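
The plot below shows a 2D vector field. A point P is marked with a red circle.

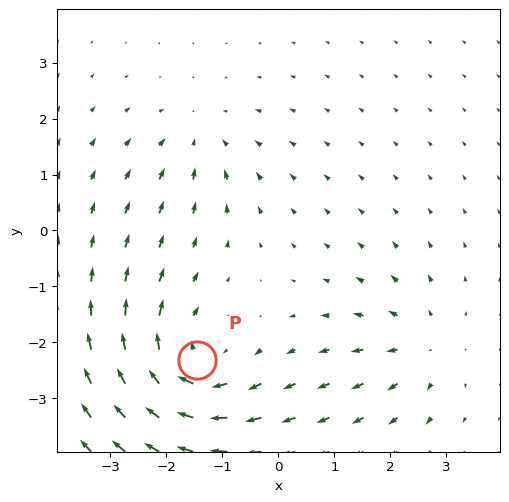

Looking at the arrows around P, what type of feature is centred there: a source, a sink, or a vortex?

At P (-1.5, -2.3) the arrows circulate clockwise. Divergence ≈0, curl about -5 — near-zero divergence with nonzero curl is a vortex.

vortex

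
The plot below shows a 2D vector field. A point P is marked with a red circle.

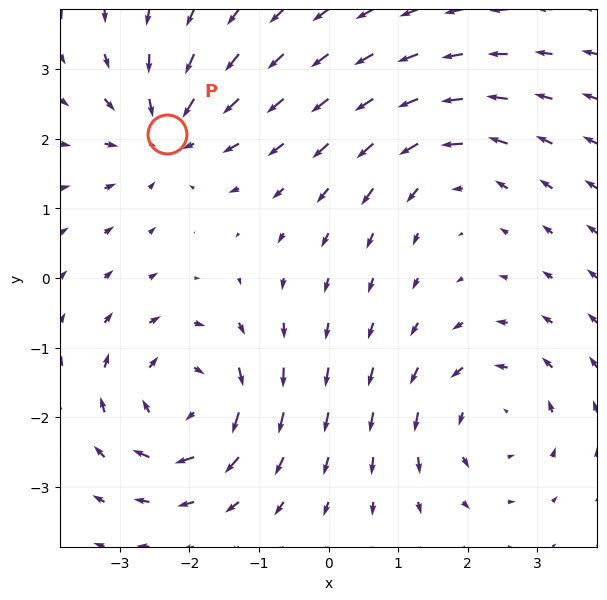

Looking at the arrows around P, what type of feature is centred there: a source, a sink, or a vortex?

sink

At P (-2.3, 2.1) the arrows converge inward. Divergence about -4, curl ≈0 — negative divergence with near-zero curl is a sink.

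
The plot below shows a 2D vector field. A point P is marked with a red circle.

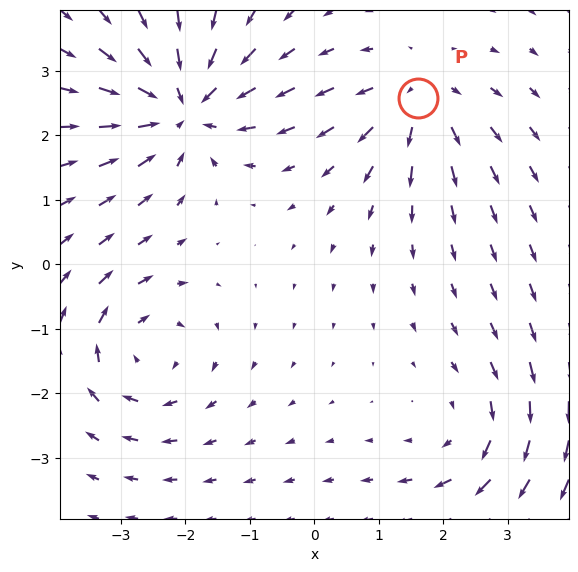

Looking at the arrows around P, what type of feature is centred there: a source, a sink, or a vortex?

source

At P (1.6, 2.6) the arrows spread outward. Divergence about +4, curl ≈0 — positive divergence with near-zero curl is a source.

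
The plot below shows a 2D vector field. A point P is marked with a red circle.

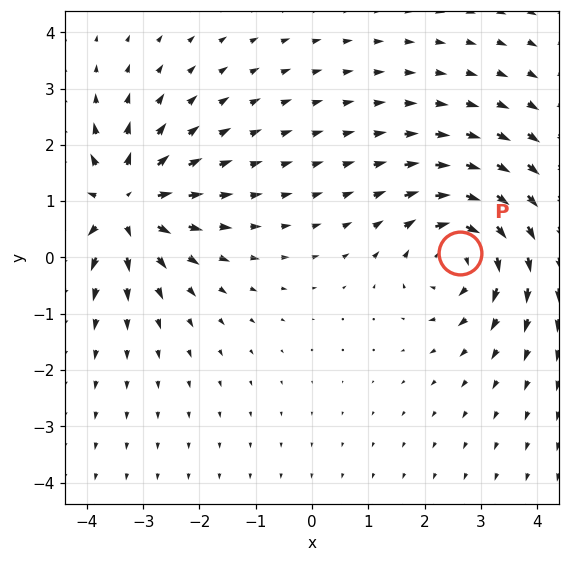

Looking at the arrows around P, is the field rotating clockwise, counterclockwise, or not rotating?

Near P at (2.6, 0.1) the arrows circulate clockwise. The curl (z-component) there is about -4; negative curl means clockwise rotation.

clockwise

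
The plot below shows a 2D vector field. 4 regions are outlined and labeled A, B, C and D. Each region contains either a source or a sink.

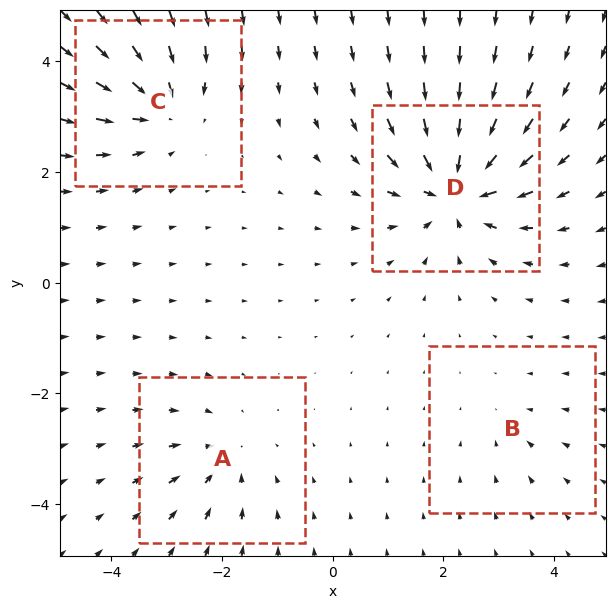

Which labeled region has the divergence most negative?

Divergence at each region's feature centre — A: about -4, B: about -2, C: about -5, D: about -8. Region D is most negative.

D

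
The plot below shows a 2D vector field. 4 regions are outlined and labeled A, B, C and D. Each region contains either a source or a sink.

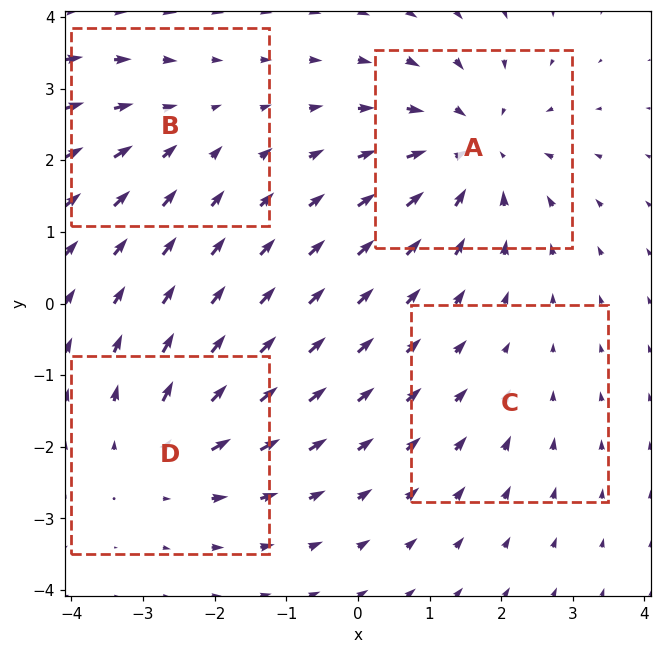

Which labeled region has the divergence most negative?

Divergence at each region's feature centre — A: about -6, B: about -3, C: about -2, D: about +4. Region A is most negative.

A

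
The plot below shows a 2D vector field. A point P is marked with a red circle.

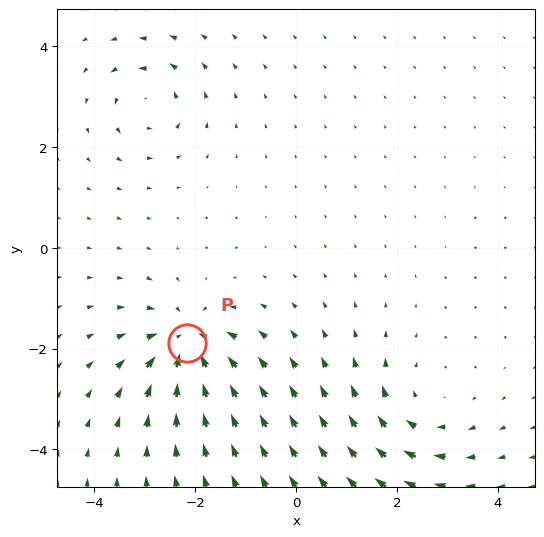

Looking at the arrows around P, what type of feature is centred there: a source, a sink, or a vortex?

sink

At P (-2.2, -1.9) the arrows converge inward. Divergence about -5, curl ≈0 — negative divergence with near-zero curl is a sink.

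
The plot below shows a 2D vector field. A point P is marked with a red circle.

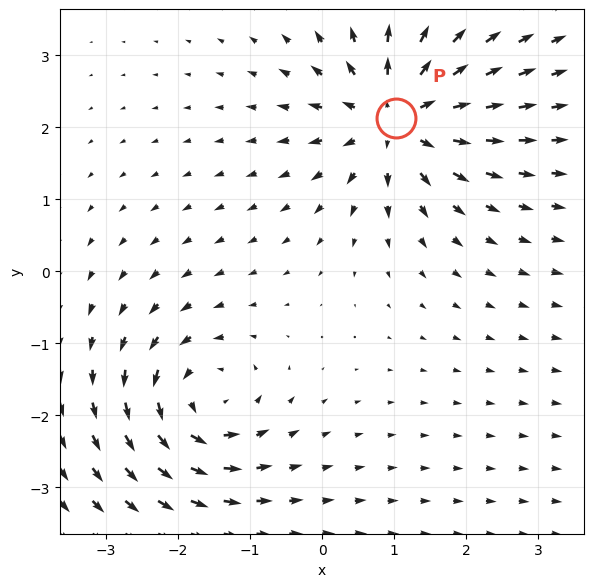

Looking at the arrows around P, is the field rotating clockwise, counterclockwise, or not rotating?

Near P at (1.0, 2.1) the arrows show no circulation. The curl there is ≈0.

not rotating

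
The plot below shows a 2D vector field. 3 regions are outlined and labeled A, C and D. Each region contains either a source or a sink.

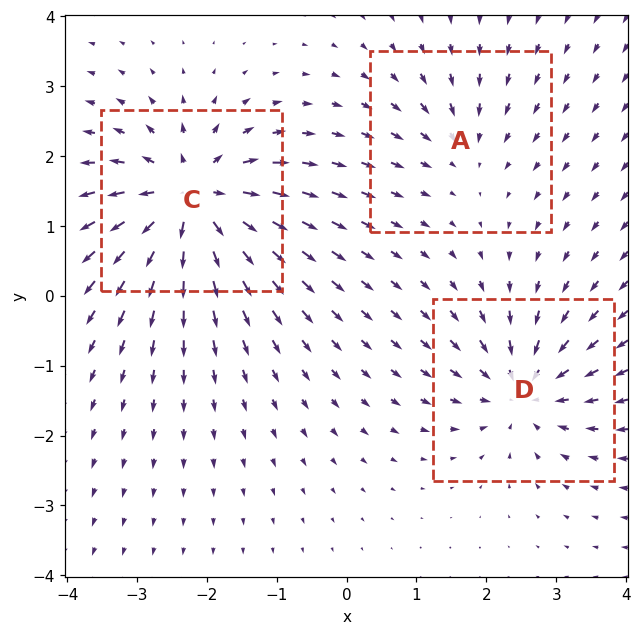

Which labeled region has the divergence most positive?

C

Divergence at each region's feature centre — A: about -2, C: about +6, D: about -4. Region C is most positive.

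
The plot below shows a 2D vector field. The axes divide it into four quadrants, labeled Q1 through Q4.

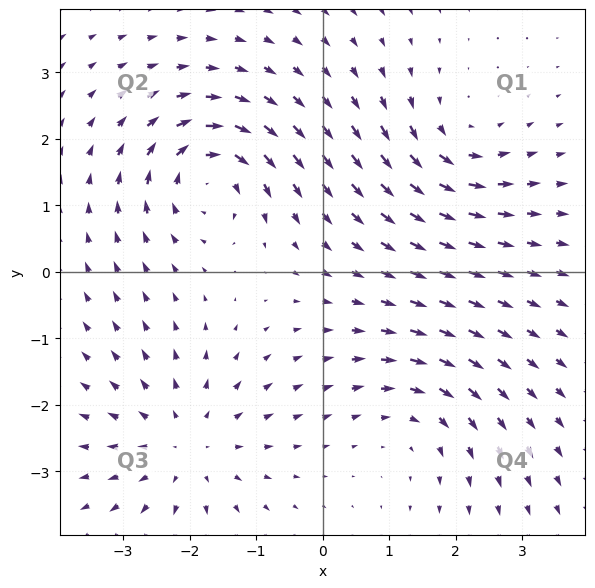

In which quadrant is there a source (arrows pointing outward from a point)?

Q3

The source sits at approximately (-2.1, -2.6), which lies in quadrant Q3. The divergence there is about +4, positive as expected for a source.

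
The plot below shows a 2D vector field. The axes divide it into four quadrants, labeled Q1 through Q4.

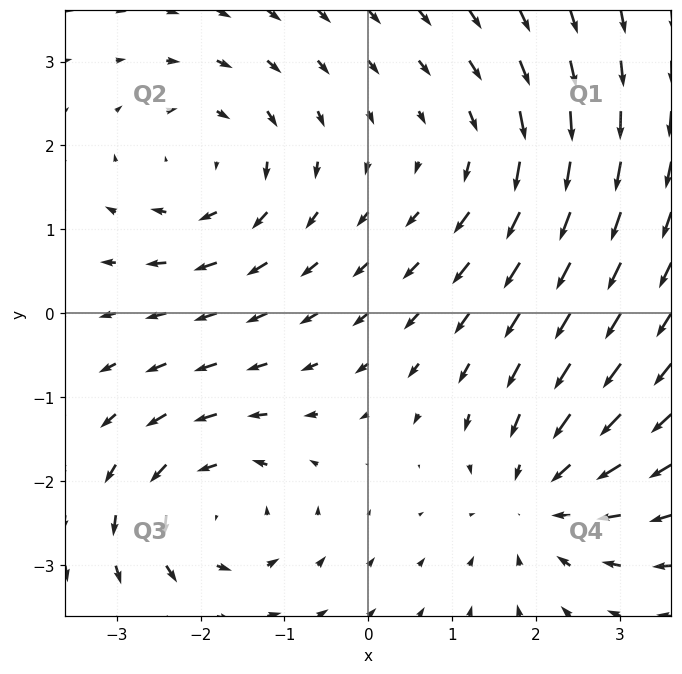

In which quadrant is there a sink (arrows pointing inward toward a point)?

The sink sits at approximately (2.0, -2.2), which lies in quadrant Q4. The divergence there is about -3, negative as expected for a sink.

Q4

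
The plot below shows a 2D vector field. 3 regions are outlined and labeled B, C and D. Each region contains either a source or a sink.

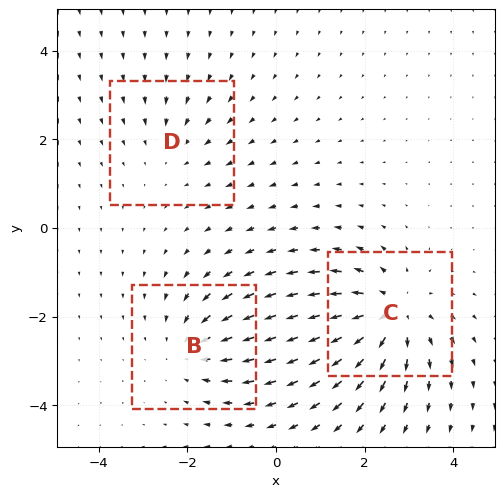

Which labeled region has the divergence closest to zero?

D

Divergence at each region's feature centre — B: about -3, C: about +4, D: about -2. Region D is closest to zero.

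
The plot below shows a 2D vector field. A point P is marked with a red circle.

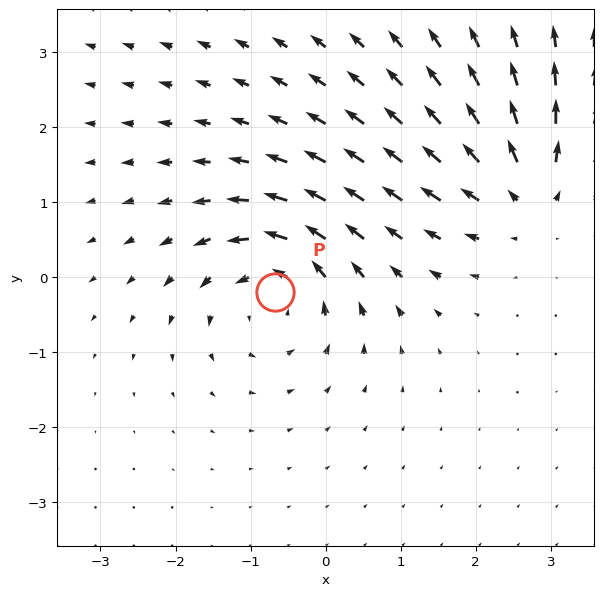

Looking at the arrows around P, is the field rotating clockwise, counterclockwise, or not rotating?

Near P at (-0.7, -0.2) the arrows circulate counterclockwise. The curl (z-component) there is about +4; positive curl means counterclockwise rotation.

counterclockwise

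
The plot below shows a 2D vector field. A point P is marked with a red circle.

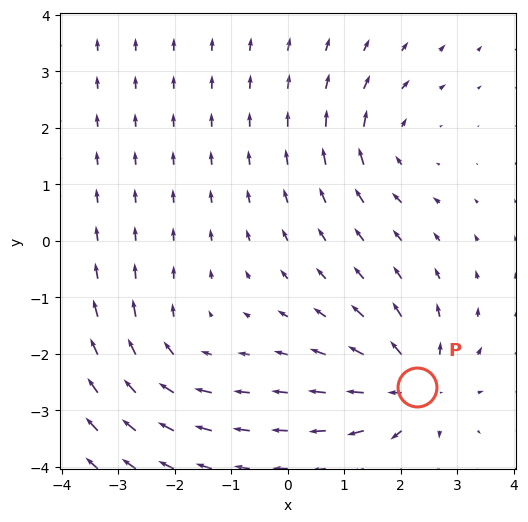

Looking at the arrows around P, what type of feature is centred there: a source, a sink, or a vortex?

source

At P (2.3, -2.6) the arrows spread outward. Divergence about +5, curl ≈0 — positive divergence with near-zero curl is a source.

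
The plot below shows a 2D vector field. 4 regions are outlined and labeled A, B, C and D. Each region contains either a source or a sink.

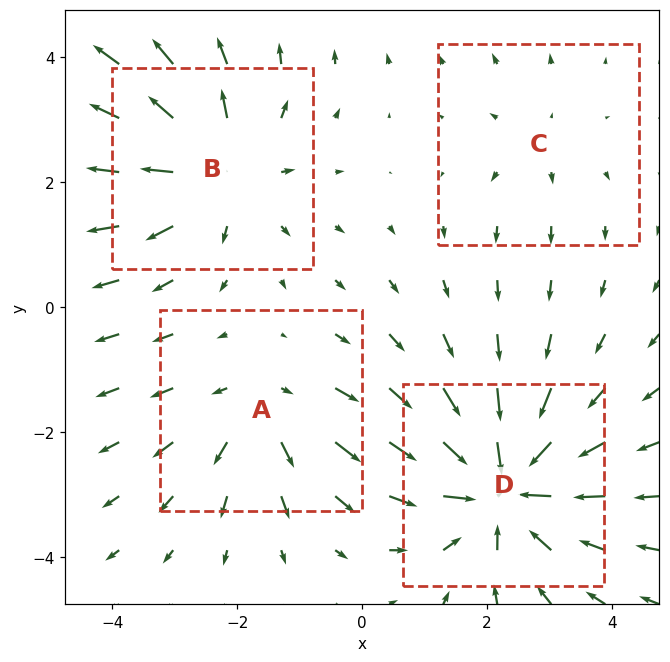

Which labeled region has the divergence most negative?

D

Divergence at each region's feature centre — A: about +3, B: about +5, C: about +2, D: about -6. Region D is most negative.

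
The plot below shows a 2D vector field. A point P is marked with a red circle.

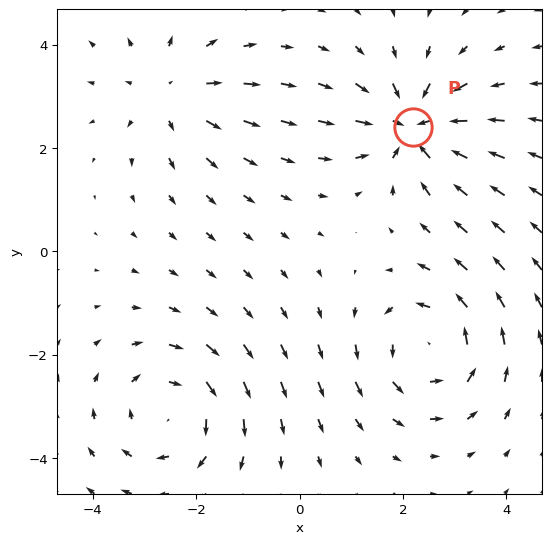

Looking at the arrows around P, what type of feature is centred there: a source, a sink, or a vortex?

sink

At P (2.2, 2.4) the arrows converge inward. Divergence about -5, curl ≈0 — negative divergence with near-zero curl is a sink.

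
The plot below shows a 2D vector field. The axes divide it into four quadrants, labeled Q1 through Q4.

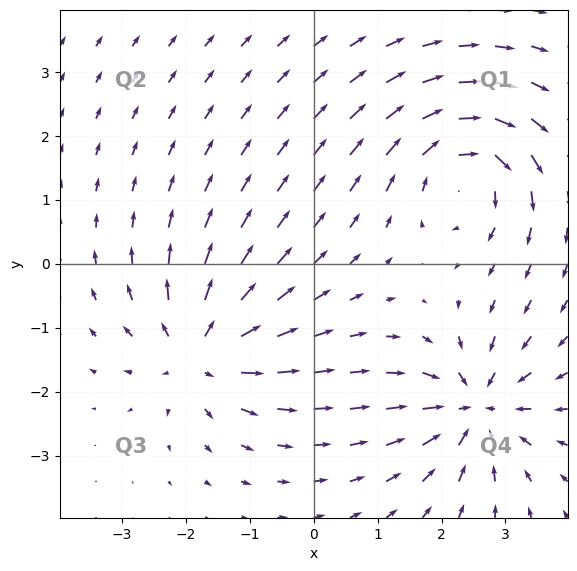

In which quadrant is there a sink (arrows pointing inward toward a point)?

The sink sits at approximately (2.5, -2.3), which lies in quadrant Q4. The divergence there is about -6, negative as expected for a sink.

Q4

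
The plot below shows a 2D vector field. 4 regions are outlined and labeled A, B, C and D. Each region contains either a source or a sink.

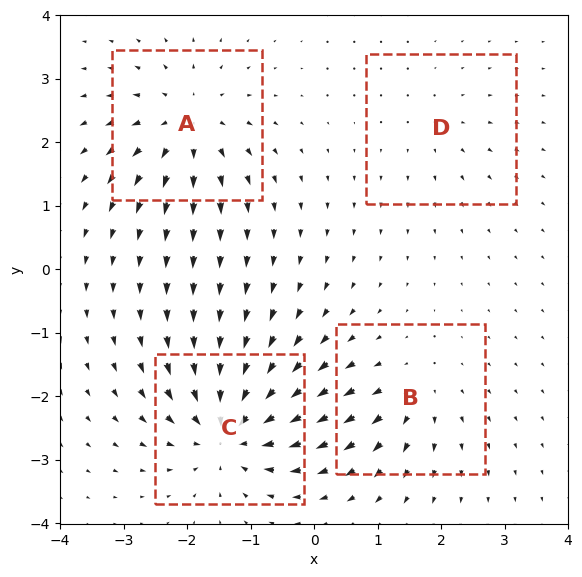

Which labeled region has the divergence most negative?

C

Divergence at each region's feature centre — A: about +6, B: about +4, C: about -8, D: about +2. Region C is most negative.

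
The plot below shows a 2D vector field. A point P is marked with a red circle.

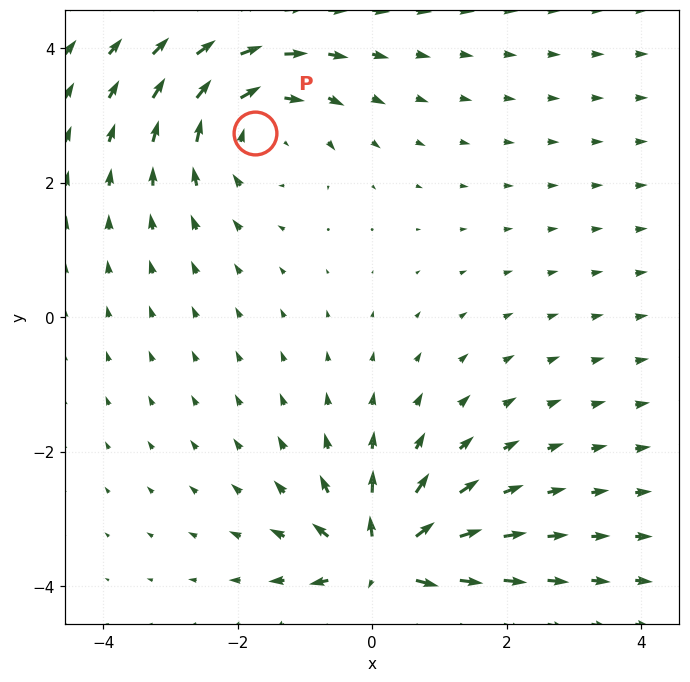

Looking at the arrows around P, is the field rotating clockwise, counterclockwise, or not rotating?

Near P at (-1.7, 2.7) the arrows circulate clockwise. The curl (z-component) there is about -4; negative curl means clockwise rotation.

clockwise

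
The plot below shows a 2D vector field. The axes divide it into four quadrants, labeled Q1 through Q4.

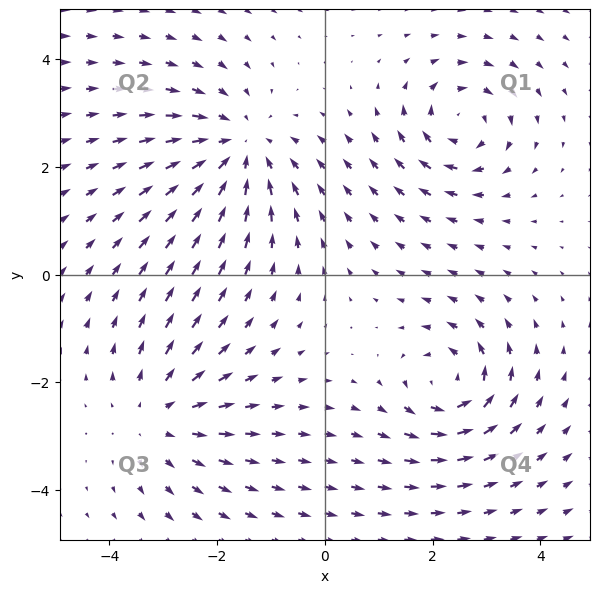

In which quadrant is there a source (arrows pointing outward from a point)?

Q3

The source sits at approximately (-3.1, -2.6), which lies in quadrant Q3. The divergence there is about +3, positive as expected for a source.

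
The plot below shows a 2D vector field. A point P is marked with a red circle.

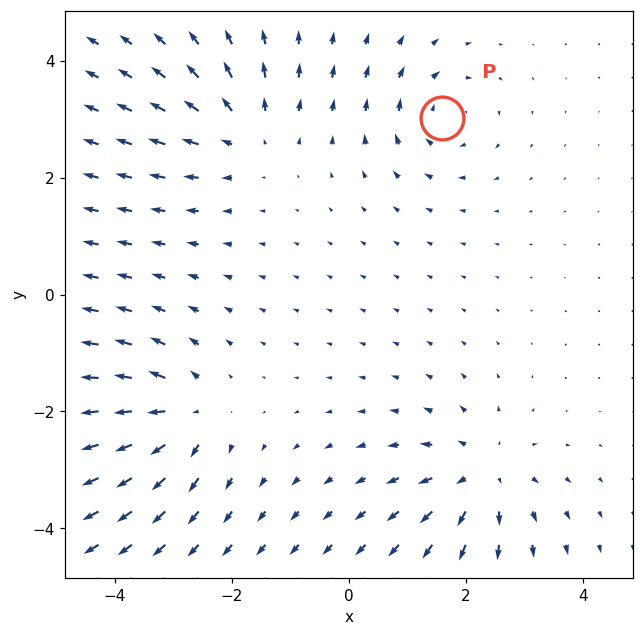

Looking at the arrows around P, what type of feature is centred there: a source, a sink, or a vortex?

At P (1.6, 3.0) the arrows circulate clockwise. Divergence ≈0, curl about -4 — near-zero divergence with nonzero curl is a vortex.

vortex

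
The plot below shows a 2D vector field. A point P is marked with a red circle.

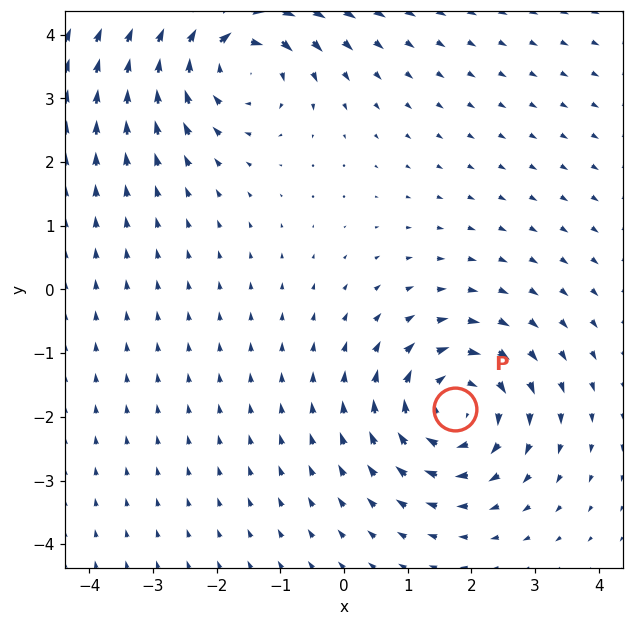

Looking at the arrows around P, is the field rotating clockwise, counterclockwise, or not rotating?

Near P at (1.7, -1.9) the arrows circulate clockwise. The curl (z-component) there is about -4; negative curl means clockwise rotation.

clockwise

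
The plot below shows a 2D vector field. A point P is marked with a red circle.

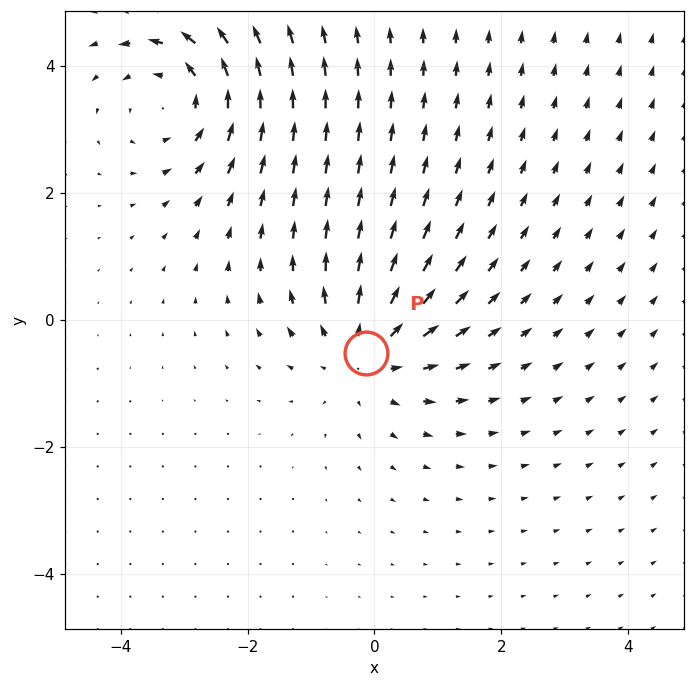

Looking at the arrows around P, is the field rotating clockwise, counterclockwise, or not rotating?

not rotating

Near P at (-0.1, -0.5) the arrows show no circulation. The curl there is ≈0.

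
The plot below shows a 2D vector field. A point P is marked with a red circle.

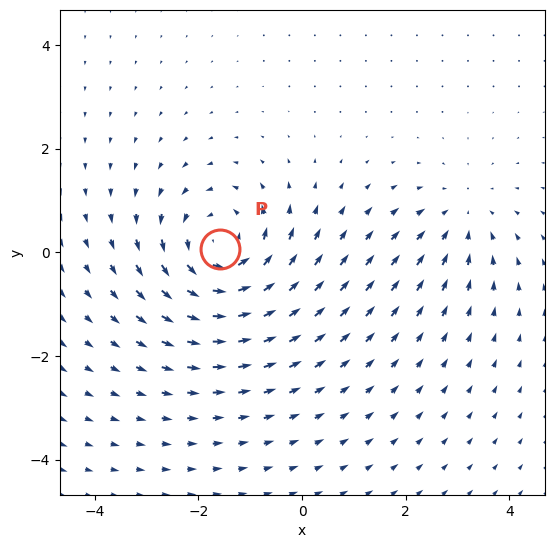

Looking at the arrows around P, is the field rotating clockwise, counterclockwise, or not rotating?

counterclockwise

Near P at (-1.6, 0.1) the arrows circulate counterclockwise. The curl (z-component) there is about +4; positive curl means counterclockwise rotation.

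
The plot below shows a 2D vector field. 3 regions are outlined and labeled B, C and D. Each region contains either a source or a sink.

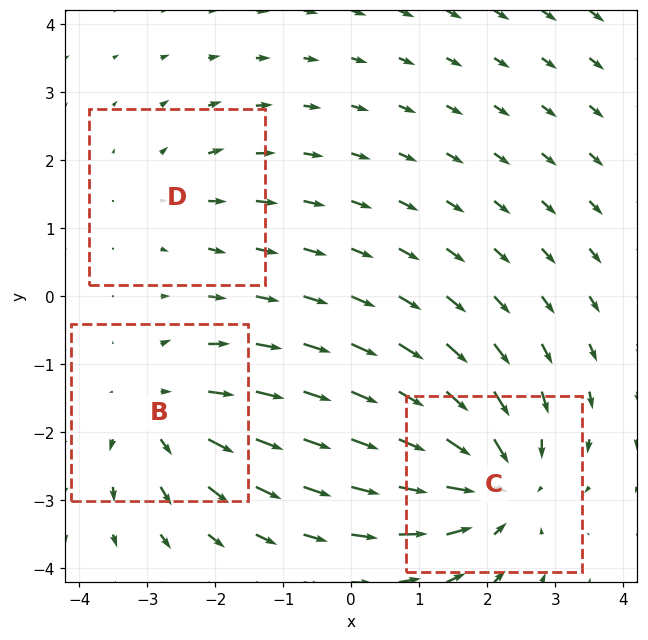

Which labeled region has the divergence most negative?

C

Divergence at each region's feature centre — B: about +3, C: about -4, D: about +2. Region C is most negative.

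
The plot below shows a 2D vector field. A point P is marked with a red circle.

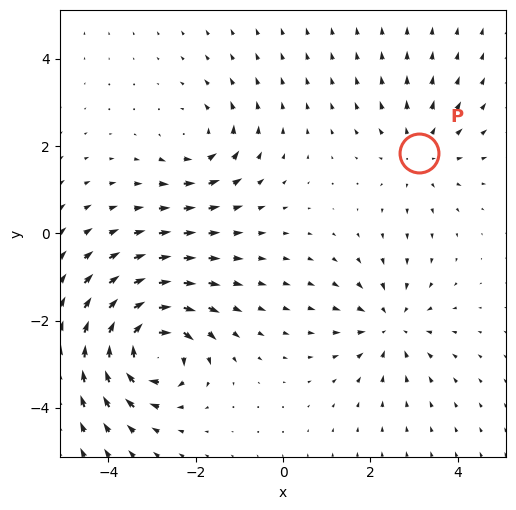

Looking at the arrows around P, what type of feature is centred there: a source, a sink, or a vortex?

source

At P (3.1, 1.8) the arrows spread outward. Divergence about +2, curl ≈0 — positive divergence with near-zero curl is a source.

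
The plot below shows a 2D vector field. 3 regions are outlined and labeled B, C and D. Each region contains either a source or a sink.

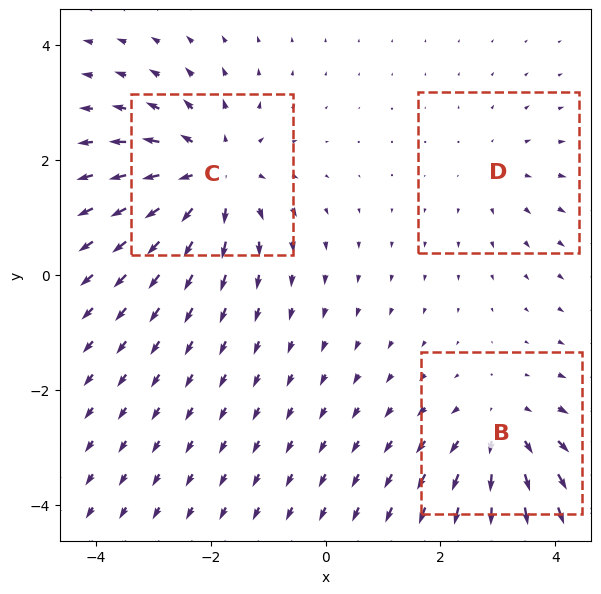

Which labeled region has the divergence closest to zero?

D

Divergence at each region's feature centre — B: about +3, C: about +5, D: about +2. Region D is closest to zero.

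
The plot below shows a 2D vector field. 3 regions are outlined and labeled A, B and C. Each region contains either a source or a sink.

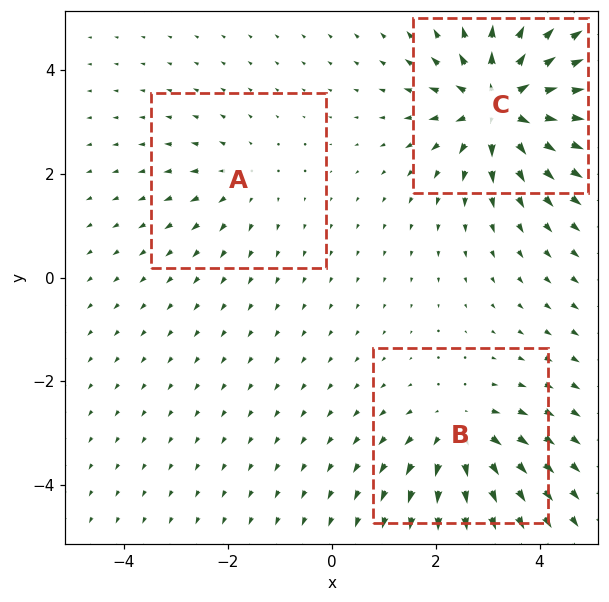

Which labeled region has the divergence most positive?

Divergence at each region's feature centre — A: about +2, B: about +4, C: about +6. Region C is most positive.

C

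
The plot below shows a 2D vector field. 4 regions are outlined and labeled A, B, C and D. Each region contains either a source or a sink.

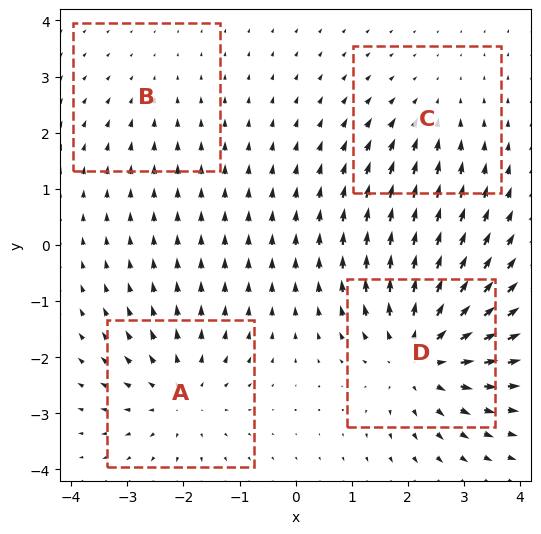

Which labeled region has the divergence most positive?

D

Divergence at each region's feature centre — A: about +4, B: about -2, C: about -3, D: about +6. Region D is most positive.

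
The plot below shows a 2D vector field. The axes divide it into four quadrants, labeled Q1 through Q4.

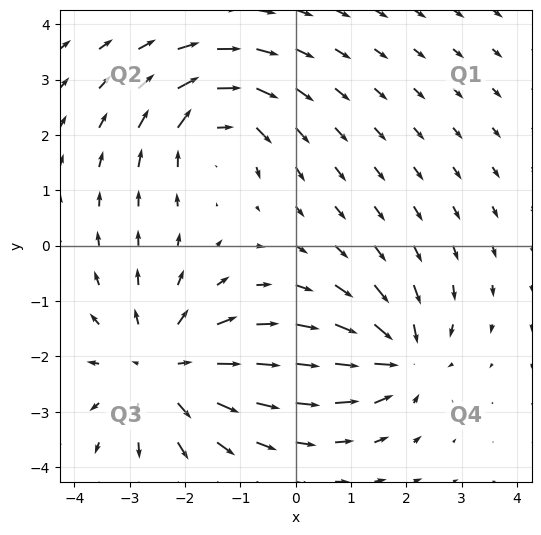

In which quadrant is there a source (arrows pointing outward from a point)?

Q3

The source sits at approximately (-2.4, -2.2), which lies in quadrant Q3. The divergence there is about +4, positive as expected for a source.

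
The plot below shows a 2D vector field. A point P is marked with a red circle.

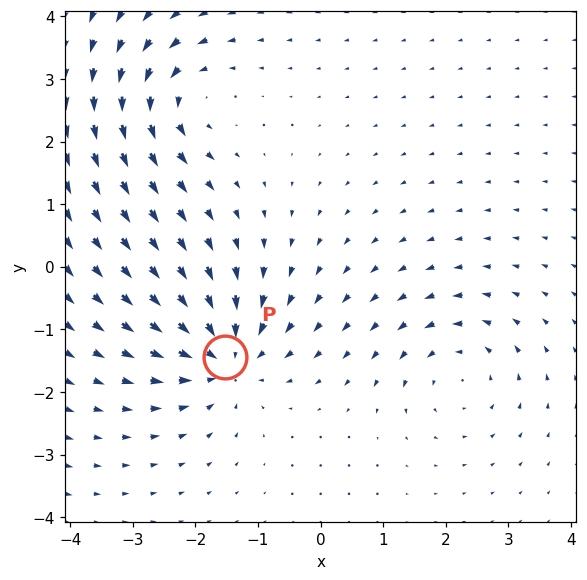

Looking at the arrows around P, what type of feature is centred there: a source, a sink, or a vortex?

At P (-1.5, -1.4) the arrows converge inward. Divergence about -6, curl ≈0 — negative divergence with near-zero curl is a sink.

sink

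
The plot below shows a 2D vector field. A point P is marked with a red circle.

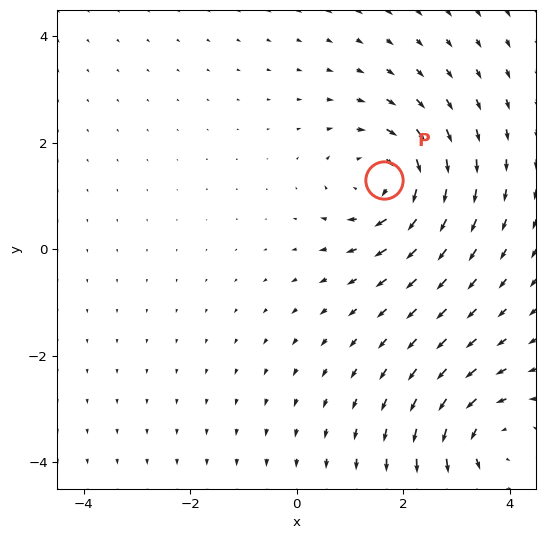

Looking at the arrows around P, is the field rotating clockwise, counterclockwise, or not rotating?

Near P at (1.6, 1.3) the arrows circulate clockwise. The curl (z-component) there is about -4; negative curl means clockwise rotation.

clockwise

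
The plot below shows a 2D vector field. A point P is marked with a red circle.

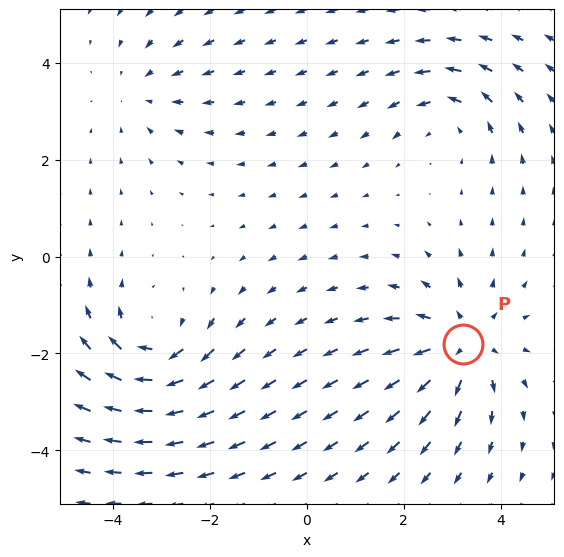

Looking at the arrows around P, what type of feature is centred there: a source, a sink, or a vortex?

source

At P (3.2, -1.8) the arrows spread outward. Divergence about +4, curl ≈0 — positive divergence with near-zero curl is a source.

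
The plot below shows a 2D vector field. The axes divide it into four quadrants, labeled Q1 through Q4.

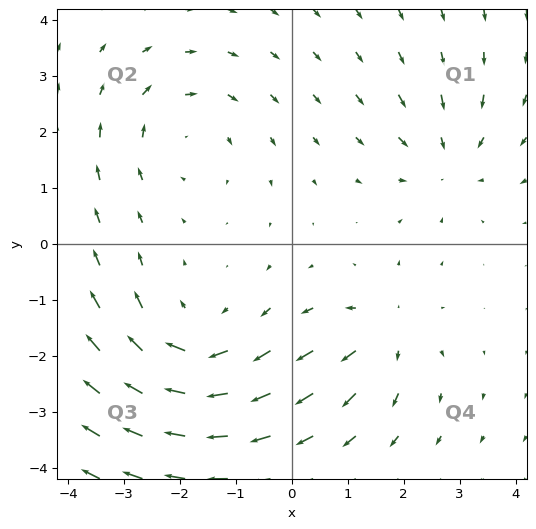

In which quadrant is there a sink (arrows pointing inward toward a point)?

Q1

The sink sits at approximately (2.8, 1.5), which lies in quadrant Q1. The divergence there is about -3, negative as expected for a sink.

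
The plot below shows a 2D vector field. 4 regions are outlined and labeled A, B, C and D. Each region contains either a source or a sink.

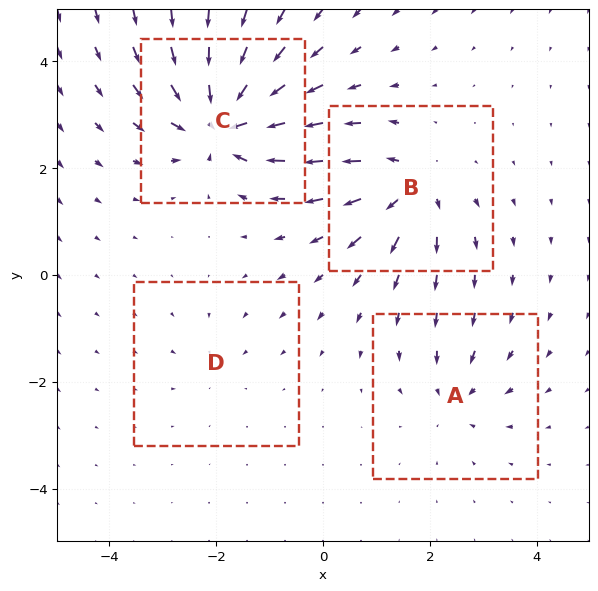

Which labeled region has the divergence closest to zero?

Divergence at each region's feature centre — A: about -4, B: about +6, C: about -9, D: about -2. Region D is closest to zero.

D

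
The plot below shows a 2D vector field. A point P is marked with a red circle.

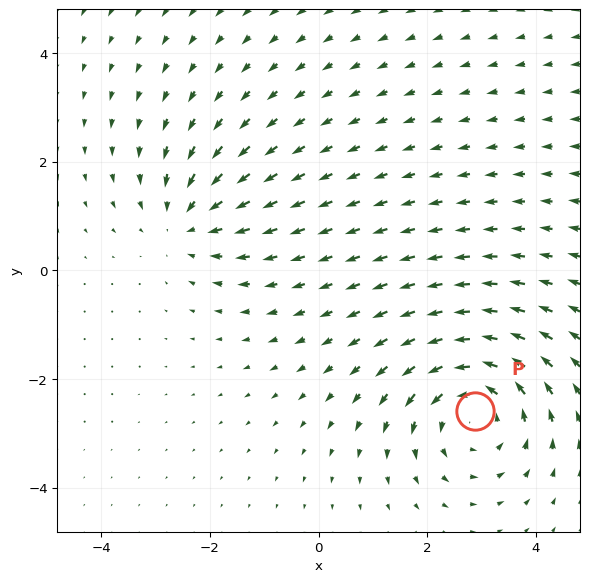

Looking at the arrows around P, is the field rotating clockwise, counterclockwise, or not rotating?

Near P at (2.9, -2.6) the arrows circulate counterclockwise. The curl (z-component) there is about +4; positive curl means counterclockwise rotation.

counterclockwise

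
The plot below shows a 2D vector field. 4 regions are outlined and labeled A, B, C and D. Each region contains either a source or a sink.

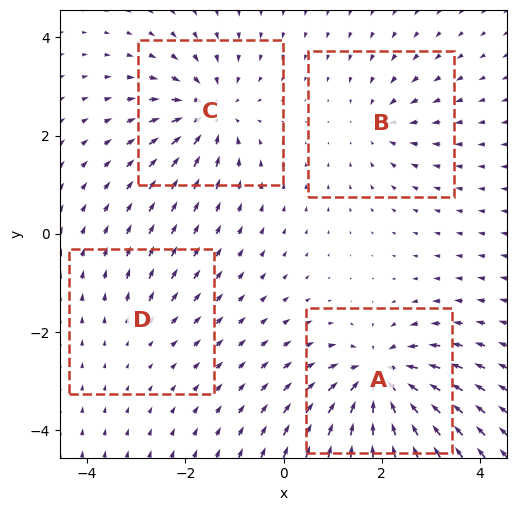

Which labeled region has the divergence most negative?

Divergence at each region's feature centre — A: about -8, B: about -4, C: about -6, D: about +2. Region A is most negative.

A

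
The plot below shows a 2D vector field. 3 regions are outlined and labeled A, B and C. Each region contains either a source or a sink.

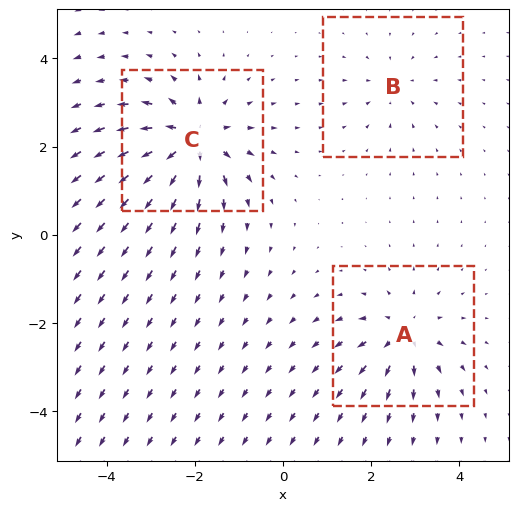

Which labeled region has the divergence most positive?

Divergence at each region's feature centre — A: about +4, B: about -2, C: about +6. Region C is most positive.

C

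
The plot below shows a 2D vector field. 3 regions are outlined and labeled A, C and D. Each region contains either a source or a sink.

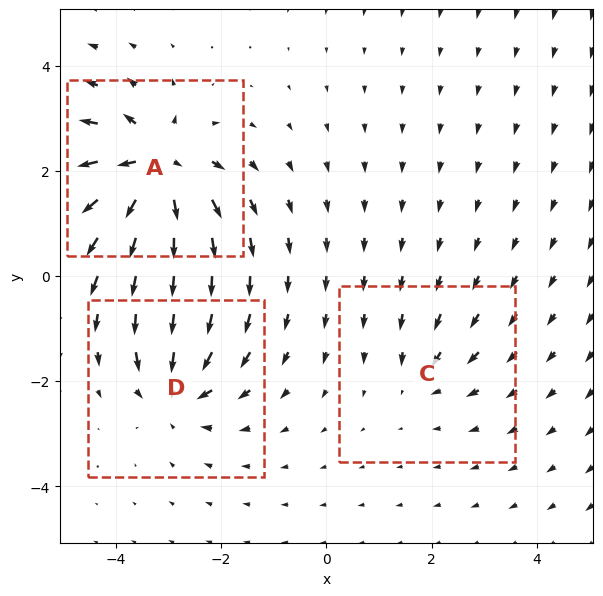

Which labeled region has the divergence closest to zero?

Divergence at each region's feature centre — A: about +6, C: about -2, D: about -4. Region C is closest to zero.

C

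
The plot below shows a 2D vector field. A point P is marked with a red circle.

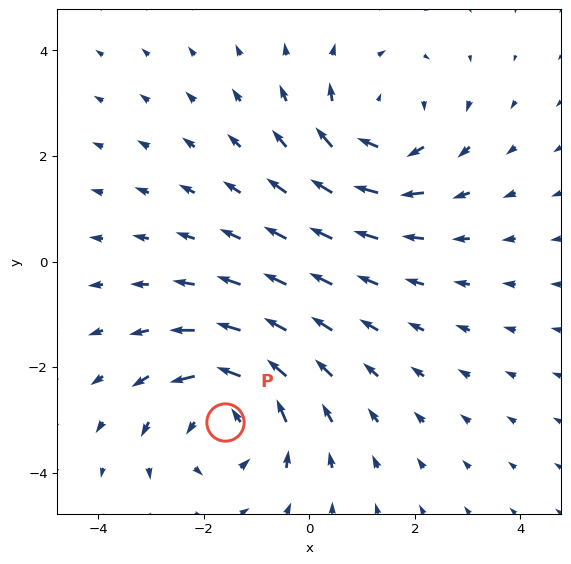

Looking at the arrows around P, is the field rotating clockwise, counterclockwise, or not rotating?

Near P at (-1.6, -3.0) the arrows circulate counterclockwise. The curl (z-component) there is about +4; positive curl means counterclockwise rotation.

counterclockwise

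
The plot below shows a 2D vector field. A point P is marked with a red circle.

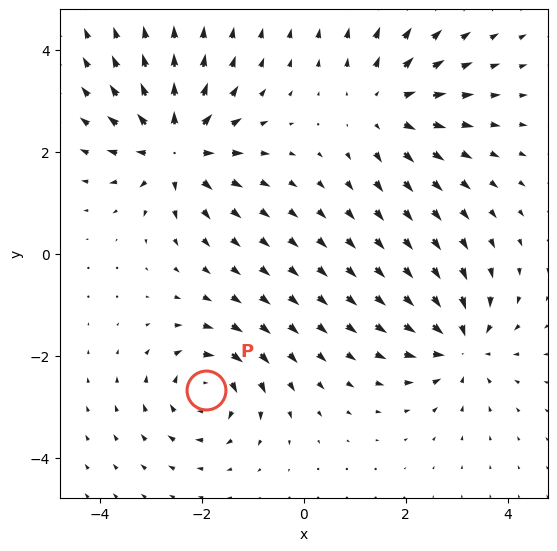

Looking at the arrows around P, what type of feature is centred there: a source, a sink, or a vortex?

At P (-1.9, -2.7) the arrows circulate clockwise. Divergence ≈0, curl about -5 — near-zero divergence with nonzero curl is a vortex.

vortex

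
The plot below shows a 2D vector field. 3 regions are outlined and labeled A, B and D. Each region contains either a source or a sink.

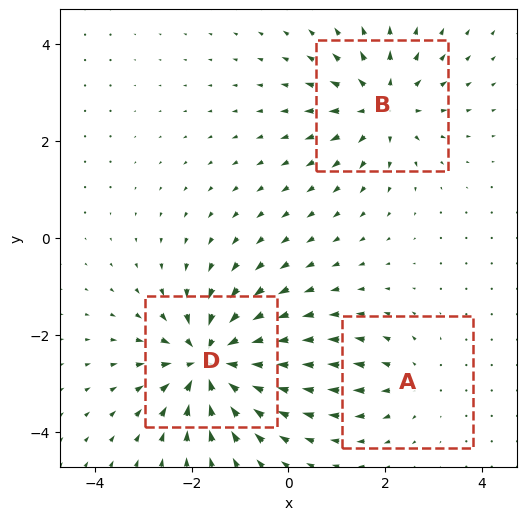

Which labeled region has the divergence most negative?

D

Divergence at each region's feature centre — A: about +2, B: about +4, D: about -6. Region D is most negative.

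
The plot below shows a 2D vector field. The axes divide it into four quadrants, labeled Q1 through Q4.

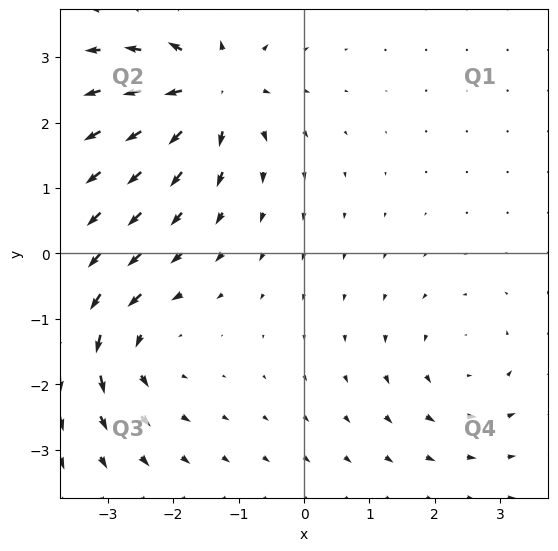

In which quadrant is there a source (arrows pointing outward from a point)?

Q2

The source sits at approximately (-1.4, 2.5), which lies in quadrant Q2. The divergence there is about +6, positive as expected for a source.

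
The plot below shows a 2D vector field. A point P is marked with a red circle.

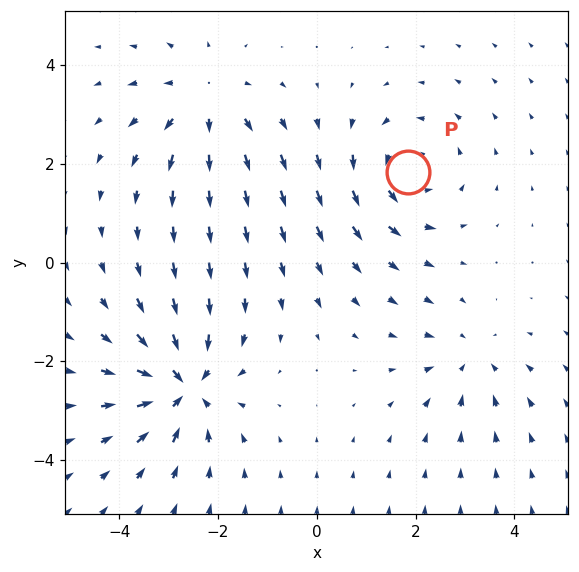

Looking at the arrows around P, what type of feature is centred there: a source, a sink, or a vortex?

vortex

At P (1.8, 1.8) the arrows circulate counterclockwise. Divergence ≈0, curl about +4 — near-zero divergence with nonzero curl is a vortex.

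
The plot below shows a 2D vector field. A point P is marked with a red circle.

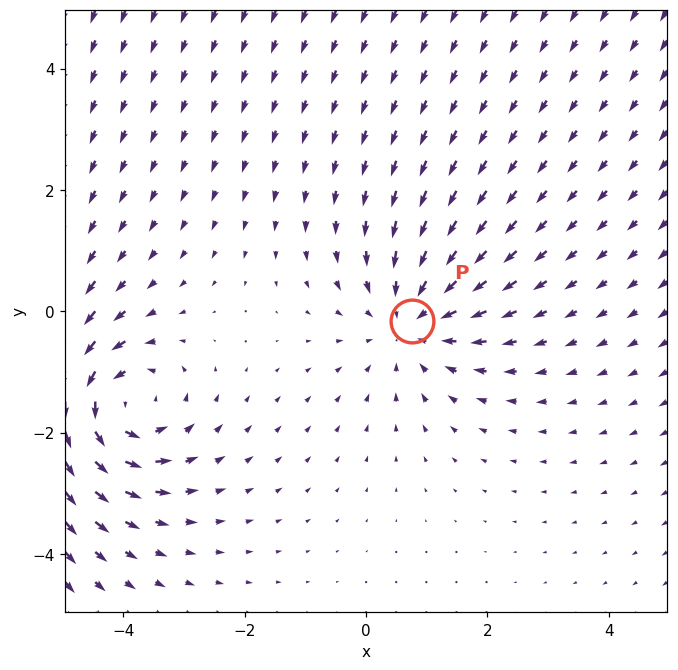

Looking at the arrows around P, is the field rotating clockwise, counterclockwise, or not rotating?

Near P at (0.7, -0.2) the arrows show no circulation. The curl there is ≈0.

not rotating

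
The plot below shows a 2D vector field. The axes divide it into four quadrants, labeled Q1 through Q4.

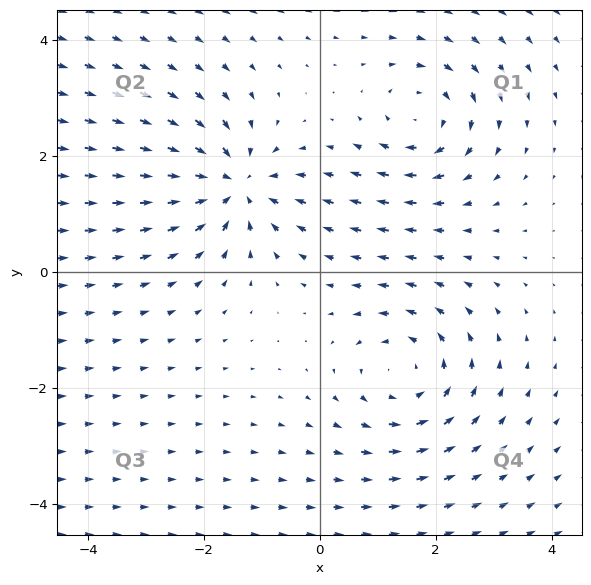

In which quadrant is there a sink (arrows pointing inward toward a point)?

The sink sits at approximately (-1.5, 1.5), which lies in quadrant Q2. The divergence there is about -4, negative as expected for a sink.

Q2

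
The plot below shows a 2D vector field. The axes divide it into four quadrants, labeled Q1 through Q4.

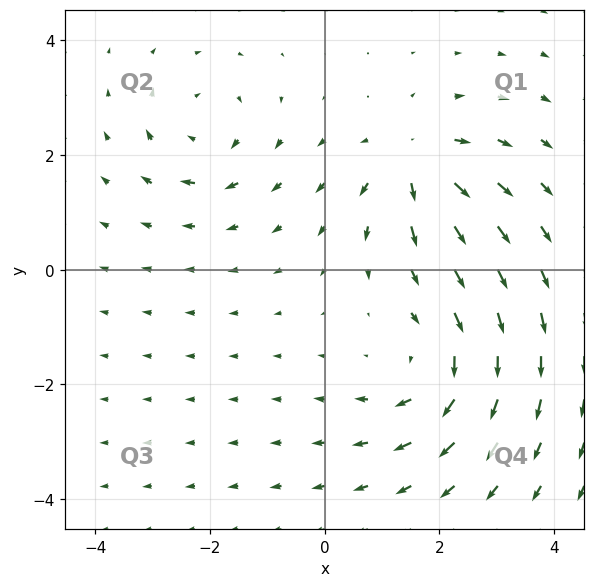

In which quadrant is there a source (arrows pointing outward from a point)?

Q1

The source sits at approximately (1.6, 1.9), which lies in quadrant Q1. The divergence there is about +4, positive as expected for a source.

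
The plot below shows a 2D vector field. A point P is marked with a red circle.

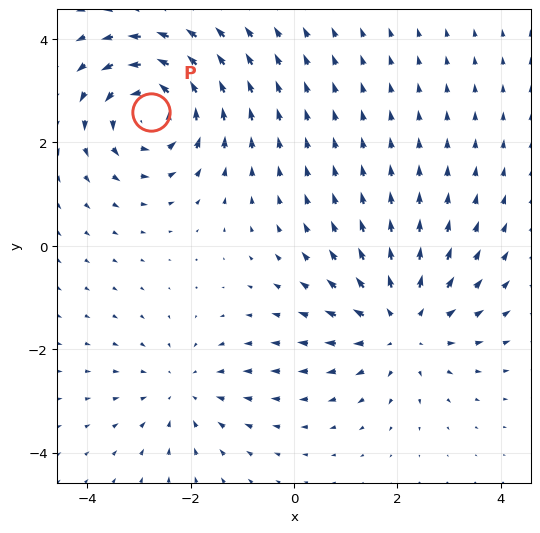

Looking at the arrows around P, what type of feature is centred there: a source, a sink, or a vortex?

At P (-2.8, 2.6) the arrows circulate counterclockwise. Divergence ≈0, curl about +6 — near-zero divergence with nonzero curl is a vortex.

vortex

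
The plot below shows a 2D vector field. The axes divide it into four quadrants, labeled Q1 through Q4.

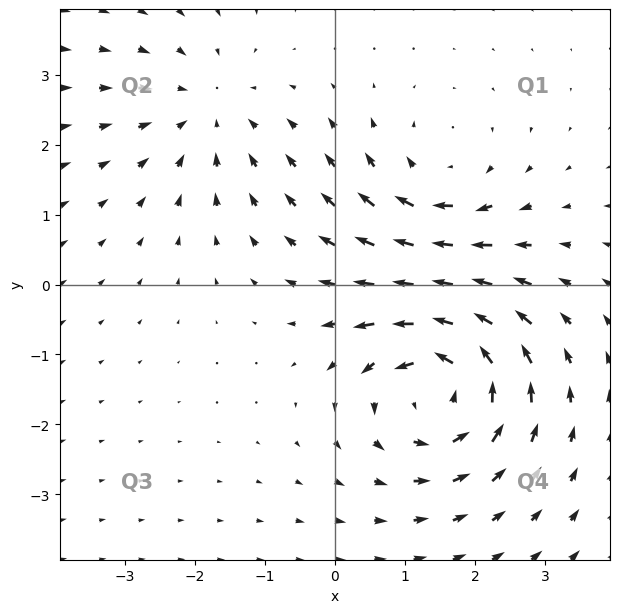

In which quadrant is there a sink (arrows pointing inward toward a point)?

Q2

The sink sits at approximately (-1.8, 2.5), which lies in quadrant Q2. The divergence there is about -2, negative as expected for a sink.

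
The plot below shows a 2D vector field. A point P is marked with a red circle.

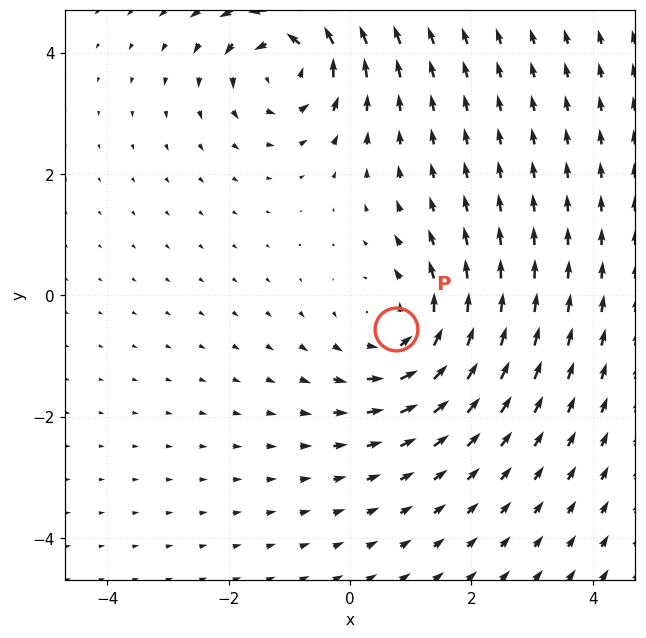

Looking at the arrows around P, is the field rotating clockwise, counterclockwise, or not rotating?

counterclockwise

Near P at (0.8, -0.6) the arrows circulate counterclockwise. The curl (z-component) there is about +3; positive curl means counterclockwise rotation.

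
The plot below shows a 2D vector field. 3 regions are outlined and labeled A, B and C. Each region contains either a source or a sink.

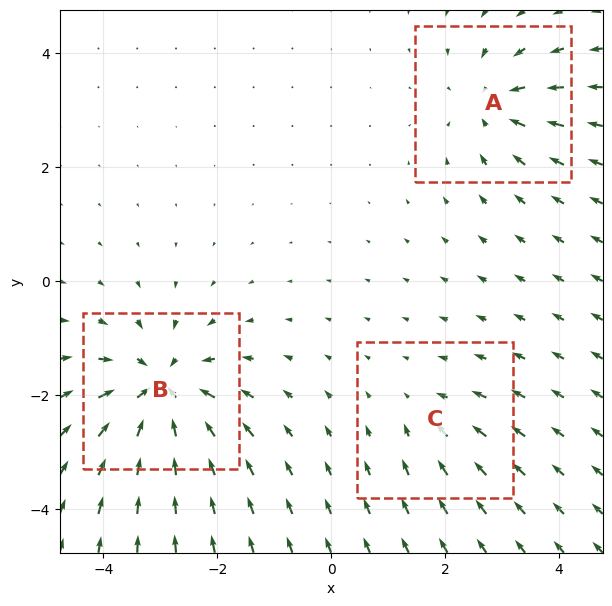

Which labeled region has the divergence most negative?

Divergence at each region's feature centre — A: about -4, B: about -6, C: about -2. Region B is most negative.

B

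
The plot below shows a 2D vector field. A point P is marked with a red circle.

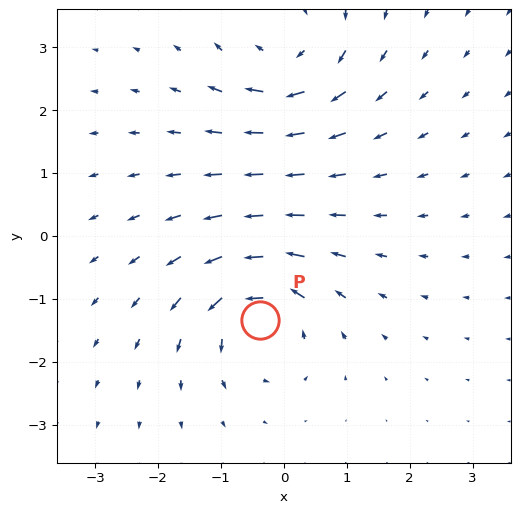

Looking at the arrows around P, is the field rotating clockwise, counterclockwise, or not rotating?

counterclockwise

Near P at (-0.4, -1.3) the arrows circulate counterclockwise. The curl (z-component) there is about +5; positive curl means counterclockwise rotation.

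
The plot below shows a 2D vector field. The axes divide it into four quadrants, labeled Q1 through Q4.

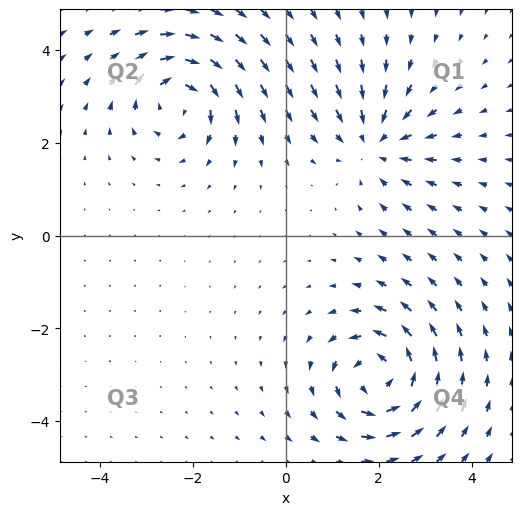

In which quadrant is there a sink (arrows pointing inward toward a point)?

The sink sits at approximately (1.9, 2.0), which lies in quadrant Q1. The divergence there is about -3, negative as expected for a sink.

Q1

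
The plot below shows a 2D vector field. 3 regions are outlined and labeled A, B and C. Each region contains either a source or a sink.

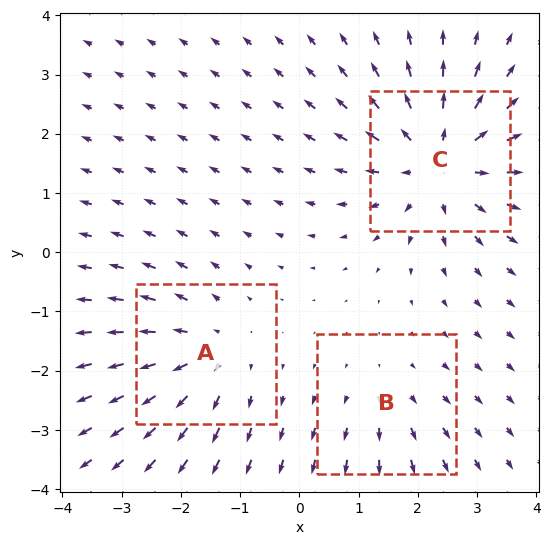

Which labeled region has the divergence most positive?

C

Divergence at each region's feature centre — A: about +3, B: about +2, C: about +5. Region C is most positive.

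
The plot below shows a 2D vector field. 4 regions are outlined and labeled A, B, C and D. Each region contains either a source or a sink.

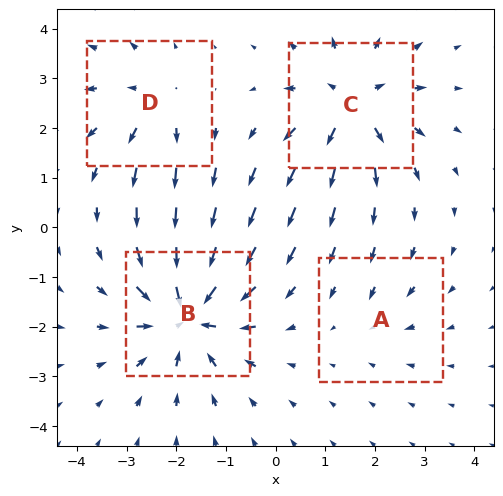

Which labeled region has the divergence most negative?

Divergence at each region's feature centre — A: about -2, B: about -7, C: about +5, D: about +4. Region B is most negative.

B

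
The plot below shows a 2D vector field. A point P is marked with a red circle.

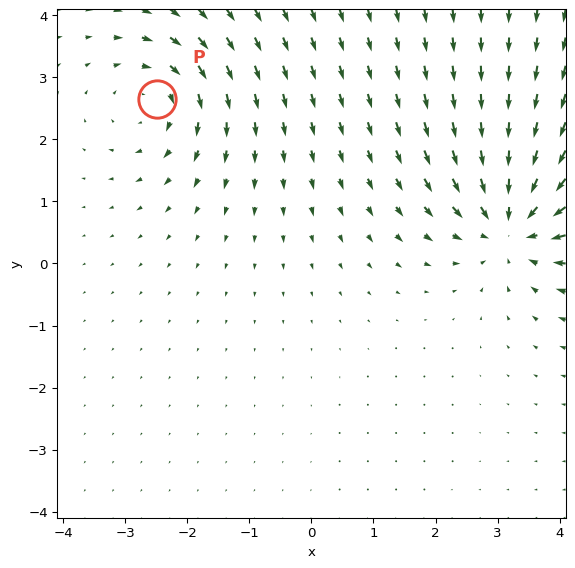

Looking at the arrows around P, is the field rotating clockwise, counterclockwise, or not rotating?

clockwise

Near P at (-2.5, 2.7) the arrows circulate clockwise. The curl (z-component) there is about -4; negative curl means clockwise rotation.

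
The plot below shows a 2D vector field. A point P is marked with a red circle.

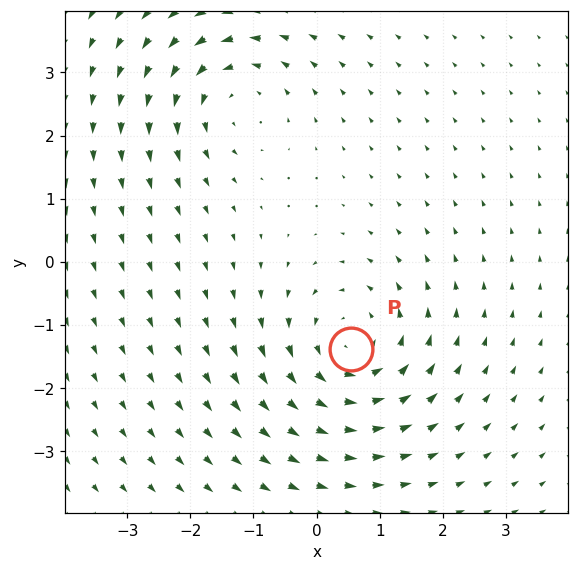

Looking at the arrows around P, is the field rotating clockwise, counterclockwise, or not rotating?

counterclockwise

Near P at (0.5, -1.4) the arrows circulate counterclockwise. The curl (z-component) there is about +4; positive curl means counterclockwise rotation.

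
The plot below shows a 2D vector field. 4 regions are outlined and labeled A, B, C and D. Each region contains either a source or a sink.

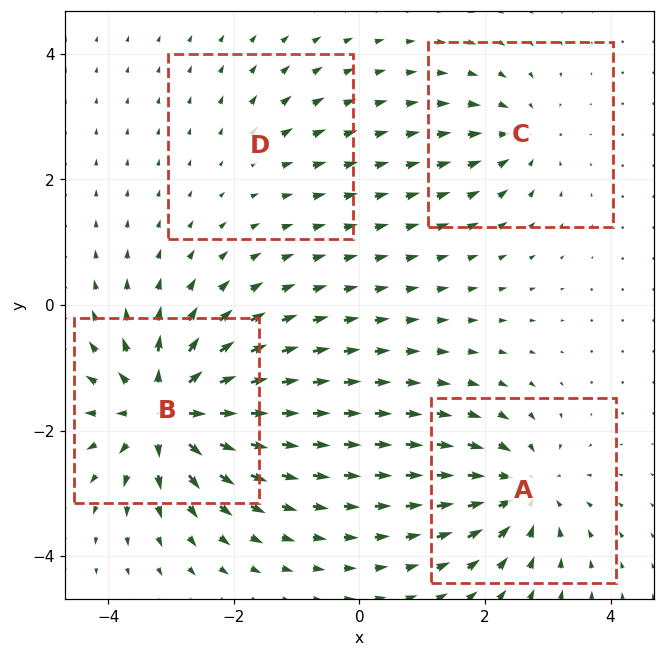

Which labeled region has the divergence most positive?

Divergence at each region's feature centre — A: about -6, B: about +9, C: about -4, D: about +2. Region B is most positive.

B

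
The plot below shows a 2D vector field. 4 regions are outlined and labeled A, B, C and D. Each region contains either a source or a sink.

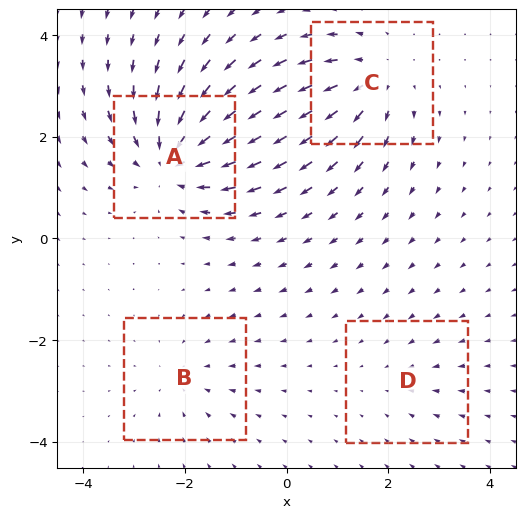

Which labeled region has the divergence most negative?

Divergence at each region's feature centre — A: about -7, B: about -3, C: about +5, D: about -2. Region A is most negative.

A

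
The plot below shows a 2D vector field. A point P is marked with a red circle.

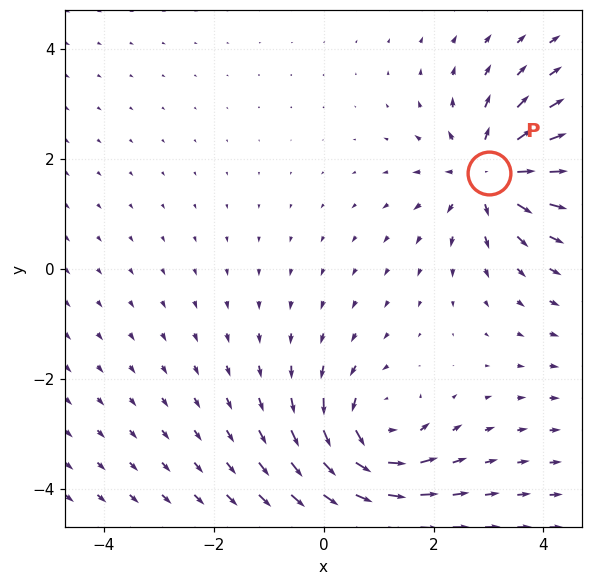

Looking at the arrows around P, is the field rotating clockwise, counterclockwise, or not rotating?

Near P at (3.0, 1.7) the arrows show no circulation. The curl there is ≈0.

not rotating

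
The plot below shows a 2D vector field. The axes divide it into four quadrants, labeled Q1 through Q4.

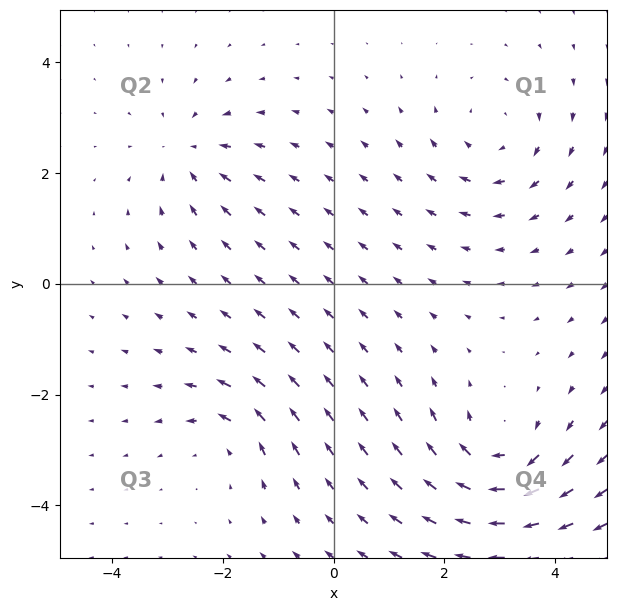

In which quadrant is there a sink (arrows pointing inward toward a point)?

The sink sits at approximately (-2.6, 2.4), which lies in quadrant Q2. The divergence there is about -4, negative as expected for a sink.

Q2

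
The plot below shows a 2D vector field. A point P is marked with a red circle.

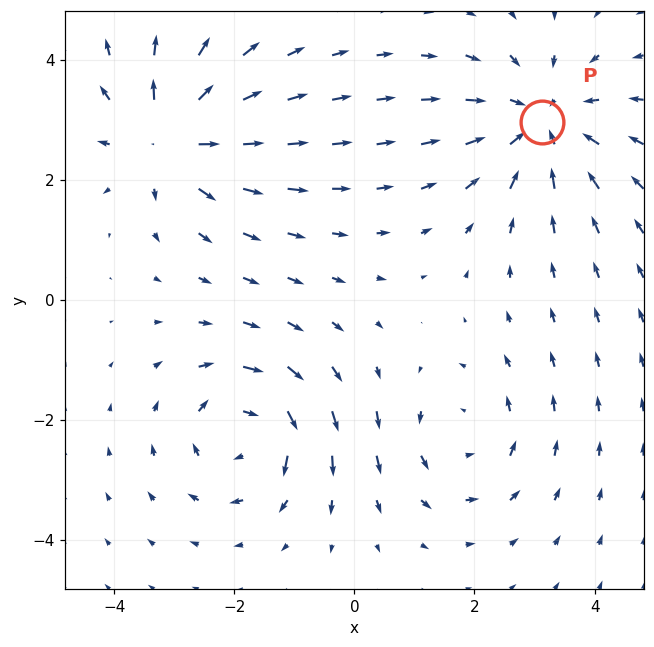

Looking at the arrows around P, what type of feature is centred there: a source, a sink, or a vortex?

sink

At P (3.1, 3.0) the arrows converge inward. Divergence about -4, curl ≈0 — negative divergence with near-zero curl is a sink.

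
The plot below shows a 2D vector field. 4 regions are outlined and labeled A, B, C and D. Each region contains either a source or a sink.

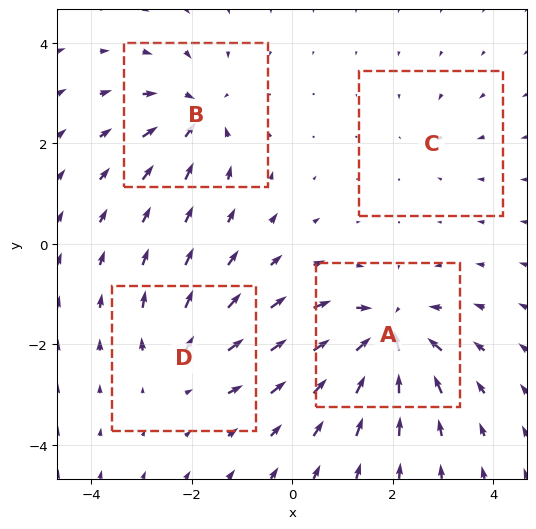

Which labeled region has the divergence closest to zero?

C

Divergence at each region's feature centre — A: about -8, B: about -6, C: about -2, D: about +4. Region C is closest to zero.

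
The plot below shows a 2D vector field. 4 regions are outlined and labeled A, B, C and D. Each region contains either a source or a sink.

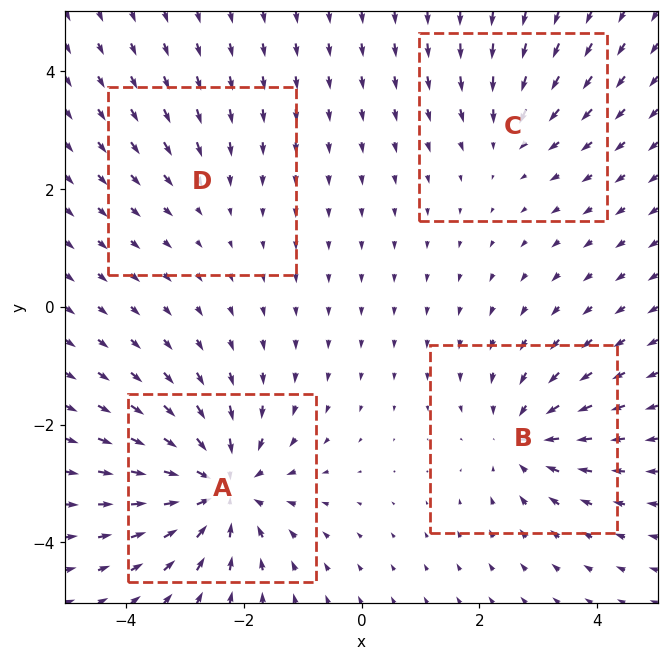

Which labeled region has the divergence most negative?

A

Divergence at each region's feature centre — A: about -7, B: about -5, C: about -3, D: about -2. Region A is most negative.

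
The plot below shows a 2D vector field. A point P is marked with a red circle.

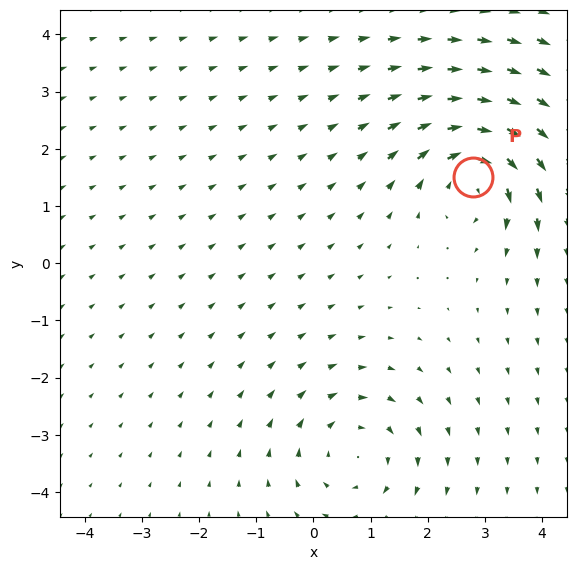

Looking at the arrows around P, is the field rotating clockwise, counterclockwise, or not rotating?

clockwise

Near P at (2.8, 1.5) the arrows circulate clockwise. The curl (z-component) there is about -6; negative curl means clockwise rotation.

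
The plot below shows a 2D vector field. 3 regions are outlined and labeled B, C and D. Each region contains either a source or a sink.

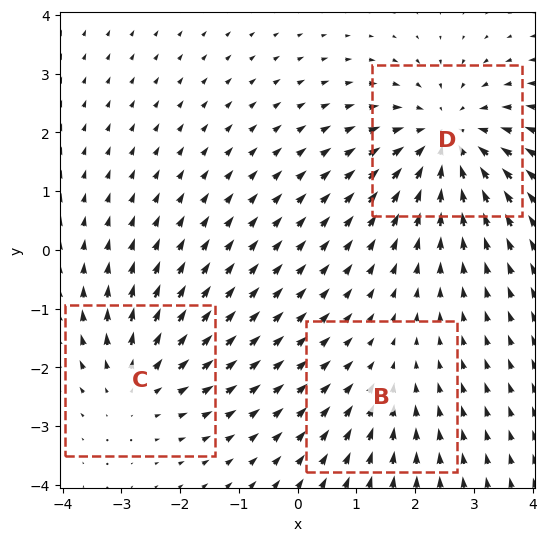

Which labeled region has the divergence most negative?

D

Divergence at each region's feature centre — B: about -2, C: about +3, D: about -4. Region D is most negative.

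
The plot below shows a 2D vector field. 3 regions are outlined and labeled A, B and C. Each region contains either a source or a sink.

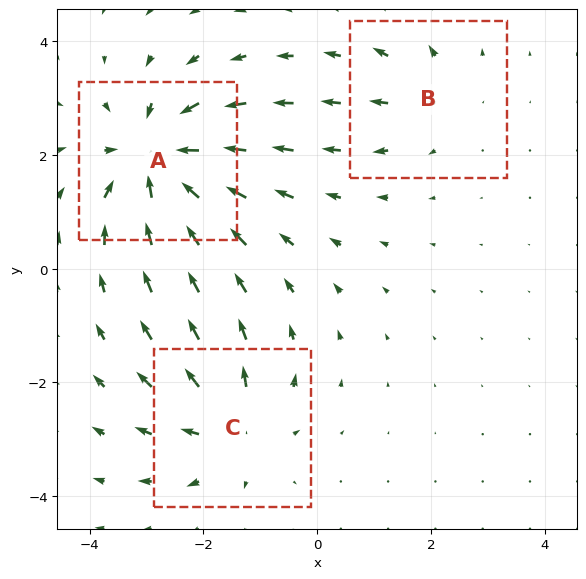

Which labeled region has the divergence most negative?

Divergence at each region's feature centre — A: about -6, B: about +2, C: about +4. Region A is most negative.

A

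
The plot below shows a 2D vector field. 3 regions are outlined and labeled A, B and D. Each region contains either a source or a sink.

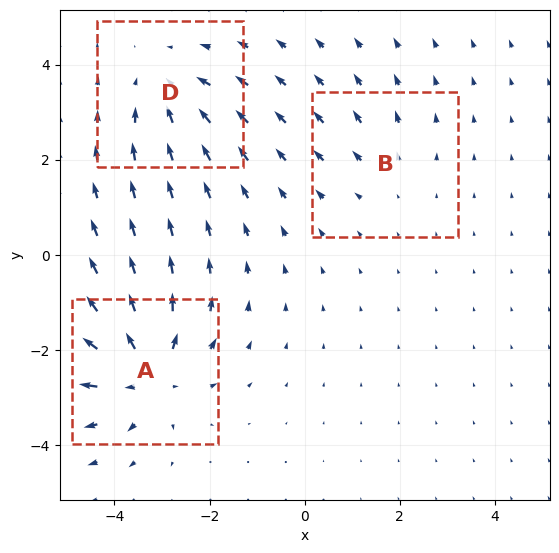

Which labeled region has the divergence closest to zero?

Divergence at each region's feature centre — A: about +5, B: about +2, D: about -3. Region B is closest to zero.

B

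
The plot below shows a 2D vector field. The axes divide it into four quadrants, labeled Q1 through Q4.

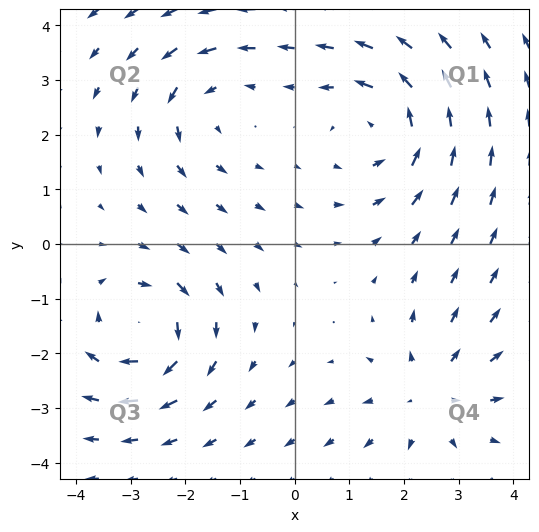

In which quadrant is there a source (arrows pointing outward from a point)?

The source sits at approximately (2.5, -2.7), which lies in quadrant Q4. The divergence there is about +3, positive as expected for a source.

Q4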